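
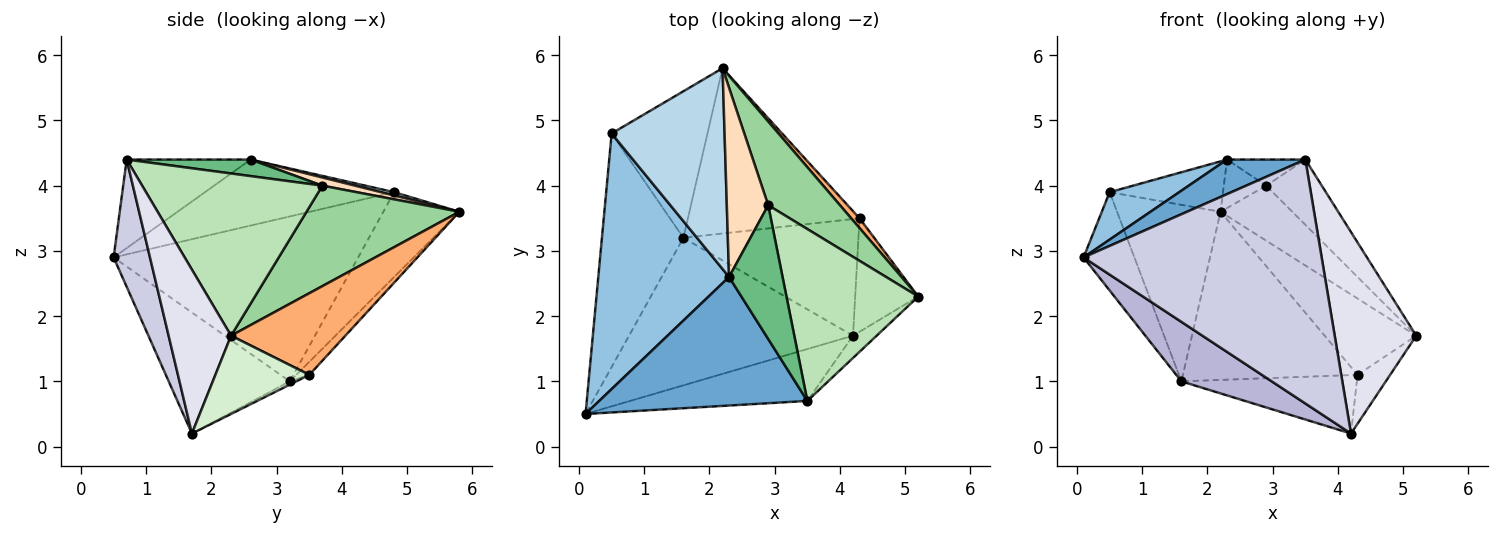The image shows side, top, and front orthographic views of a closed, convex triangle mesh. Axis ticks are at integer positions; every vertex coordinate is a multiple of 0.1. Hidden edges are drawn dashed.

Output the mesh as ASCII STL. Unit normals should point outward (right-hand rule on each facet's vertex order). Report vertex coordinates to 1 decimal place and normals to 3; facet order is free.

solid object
 facet normal -0.380 -0.240 0.893
  outer loop
   vertex 3.5 0.7 4.4
   vertex 2.3 2.6 4.4
   vertex 0.1 0.5 2.9
  endloop
 endfacet
 facet normal -0.444 -0.163 0.881
  outer loop
   vertex 0.5 4.8 3.9
   vertex 0.1 0.5 2.9
   vertex 2.3 2.6 4.4
  endloop
 endfacet
 facet normal 0.028 0.243 0.970
  outer loop
   vertex 0.5 4.8 3.9
   vertex 2.3 2.6 4.4
   vertex 2.2 5.8 3.6
  endloop
 endfacet
 facet normal -0.881 0.183 -0.435
  outer loop
   vertex 0.5 4.8 3.9
   vertex 1.6 3.2 1.0
   vertex 0.1 0.5 2.9
  endloop
 endfacet
 facet normal -0.492 0.670 -0.556
  outer loop
   vertex 0.5 4.8 3.9
   vertex 2.2 5.8 3.6
   vertex 1.6 3.2 1.0
  endloop
 endfacet
 facet normal 0.778 0.623 0.080
  outer loop
   vertex 4.3 3.5 1.1
   vertex 2.2 5.8 3.6
   vertex 5.2 2.3 1.7
  endloop
 endfacet
 facet normal -0.053 0.712 -0.700
  outer loop
   vertex 4.3 3.5 1.1
   vertex 1.6 3.2 1.0
   vertex 2.2 5.8 3.6
  endloop
 endfacet
 facet normal 0.187 0.244 0.952
  outer loop
   vertex 2.9 3.7 4.0
   vertex 2.2 5.8 3.6
   vertex 2.3 2.6 4.4
  endloop
 endfacet
 facet normal 0.290 0.183 0.939
  outer loop
   vertex 2.9 3.7 4.0
   vertex 2.3 2.6 4.4
   vertex 3.5 0.7 4.4
  endloop
 endfacet
 facet normal 0.760 0.357 0.543
  outer loop
   vertex 2.9 3.7 4.0
   vertex 5.2 2.3 1.7
   vertex 2.2 5.8 3.6
  endloop
 endfacet
 facet normal 0.755 0.233 0.613
  outer loop
   vertex 2.9 3.7 4.0
   vertex 3.5 0.7 4.4
   vertex 5.2 2.3 1.7
  endloop
 endfacet
 facet normal 0.752 0.261 -0.606
  outer loop
   vertex 4.2 1.7 0.2
   vertex 4.3 3.5 1.1
   vertex 5.2 2.3 1.7
  endloop
 endfacet
 facet normal -0.017 0.448 -0.894
  outer loop
   vertex 4.2 1.7 0.2
   vertex 1.6 3.2 1.0
   vertex 4.3 3.5 1.1
  endloop
 endfacet
 facet normal -0.448 -0.334 -0.829
  outer loop
   vertex 4.2 1.7 0.2
   vertex 0.1 0.5 2.9
   vertex 1.6 3.2 1.0
  endloop
 endfacet
 facet normal 0.148 -0.967 -0.206
  outer loop
   vertex 4.2 1.7 0.2
   vertex 3.5 0.7 4.4
   vertex 0.1 0.5 2.9
  endloop
 endfacet
 facet normal 0.606 -0.791 -0.087
  outer loop
   vertex 4.2 1.7 0.2
   vertex 5.2 2.3 1.7
   vertex 3.5 0.7 4.4
  endloop
 endfacet
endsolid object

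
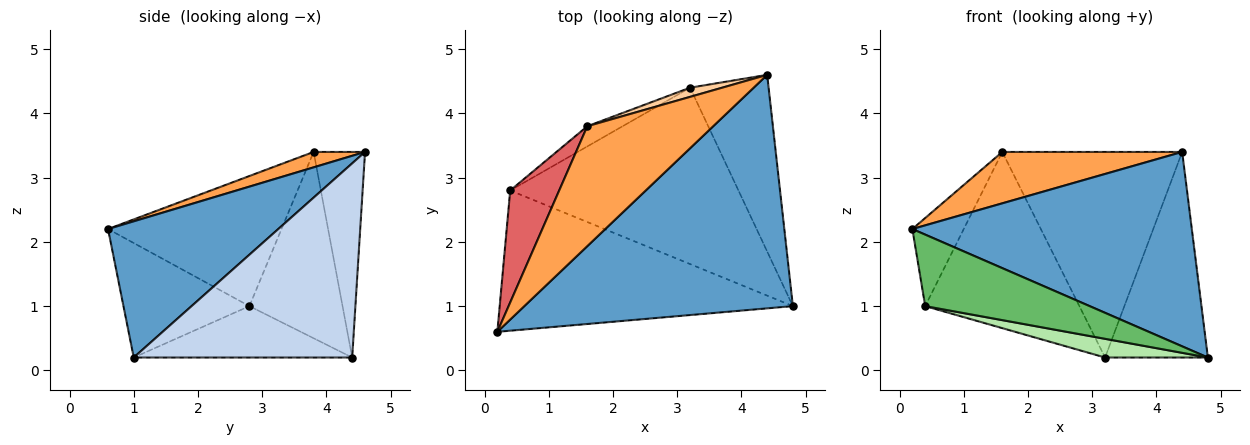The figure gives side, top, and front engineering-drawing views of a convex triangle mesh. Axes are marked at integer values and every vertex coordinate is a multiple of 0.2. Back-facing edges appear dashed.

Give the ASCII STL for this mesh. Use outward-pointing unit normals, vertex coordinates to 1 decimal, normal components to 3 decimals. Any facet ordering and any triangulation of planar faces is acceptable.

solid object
 facet normal 0.363 -0.596 0.716
  outer loop
   vertex 4.4 4.6 3.4
   vertex 0.2 0.6 2.2
   vertex 4.8 1.0 0.2
  endloop
 endfacet
 facet normal 0.850 0.400 -0.344
  outer loop
   vertex 3.2 4.4 0.2
   vertex 4.4 4.6 3.4
   vertex 4.8 1.0 0.2
  endloop
 endfacet
 facet normal 0.112 -0.391 0.913
  outer loop
   vertex 1.6 3.8 3.4
   vertex 0.2 0.6 2.2
   vertex 4.4 4.6 3.4
  endloop
 endfacet
 facet normal -0.274 0.961 0.043
  outer loop
   vertex 1.6 3.8 3.4
   vertex 4.4 4.6 3.4
   vertex 3.2 4.4 0.2
  endloop
 endfacet
 facet normal -0.329 -0.429 -0.841
  outer loop
   vertex 0.4 2.8 1.0
   vertex 4.8 1.0 0.2
   vertex 0.2 0.6 2.2
  endloop
 endfacet
 facet normal -0.219 -0.103 -0.970
  outer loop
   vertex 0.4 2.8 1.0
   vertex 3.2 4.4 0.2
   vertex 4.8 1.0 0.2
  endloop
 endfacet
 facet normal -0.902 0.267 0.340
  outer loop
   vertex 0.4 2.8 1.0
   vertex 0.2 0.6 2.2
   vertex 1.6 3.8 3.4
  endloop
 endfacet
 facet normal -0.515 0.852 -0.098
  outer loop
   vertex 0.4 2.8 1.0
   vertex 1.6 3.8 3.4
   vertex 3.2 4.4 0.2
  endloop
 endfacet
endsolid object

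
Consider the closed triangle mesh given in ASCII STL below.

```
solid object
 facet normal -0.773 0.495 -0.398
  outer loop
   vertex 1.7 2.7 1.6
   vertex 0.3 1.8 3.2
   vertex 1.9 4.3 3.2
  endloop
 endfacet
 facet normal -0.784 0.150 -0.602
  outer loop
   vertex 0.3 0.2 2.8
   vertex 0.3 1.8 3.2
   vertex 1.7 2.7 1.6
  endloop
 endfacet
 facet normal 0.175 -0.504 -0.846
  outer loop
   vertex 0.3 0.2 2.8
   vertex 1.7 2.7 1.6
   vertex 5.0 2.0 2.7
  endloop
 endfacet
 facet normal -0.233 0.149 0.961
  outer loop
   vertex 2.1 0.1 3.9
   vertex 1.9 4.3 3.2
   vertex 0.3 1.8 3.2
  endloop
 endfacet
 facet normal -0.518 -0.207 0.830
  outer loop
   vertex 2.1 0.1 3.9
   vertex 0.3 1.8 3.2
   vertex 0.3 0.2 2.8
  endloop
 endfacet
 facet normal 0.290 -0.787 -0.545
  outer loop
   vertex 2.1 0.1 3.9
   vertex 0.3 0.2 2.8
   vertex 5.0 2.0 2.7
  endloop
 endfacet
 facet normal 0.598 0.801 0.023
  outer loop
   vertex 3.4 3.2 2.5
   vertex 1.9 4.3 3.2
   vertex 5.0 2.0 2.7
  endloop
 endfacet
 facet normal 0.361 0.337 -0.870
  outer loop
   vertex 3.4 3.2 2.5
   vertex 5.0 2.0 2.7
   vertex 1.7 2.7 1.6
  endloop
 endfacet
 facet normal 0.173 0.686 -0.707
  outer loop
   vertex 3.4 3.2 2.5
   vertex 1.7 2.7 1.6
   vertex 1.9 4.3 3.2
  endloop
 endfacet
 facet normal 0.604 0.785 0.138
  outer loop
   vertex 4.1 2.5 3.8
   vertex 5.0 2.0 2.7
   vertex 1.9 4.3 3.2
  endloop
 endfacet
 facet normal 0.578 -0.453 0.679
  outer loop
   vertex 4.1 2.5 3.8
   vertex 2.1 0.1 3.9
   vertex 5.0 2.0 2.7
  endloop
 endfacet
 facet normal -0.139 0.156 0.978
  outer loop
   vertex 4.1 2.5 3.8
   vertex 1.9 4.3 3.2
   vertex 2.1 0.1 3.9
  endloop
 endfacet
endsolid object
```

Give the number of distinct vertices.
8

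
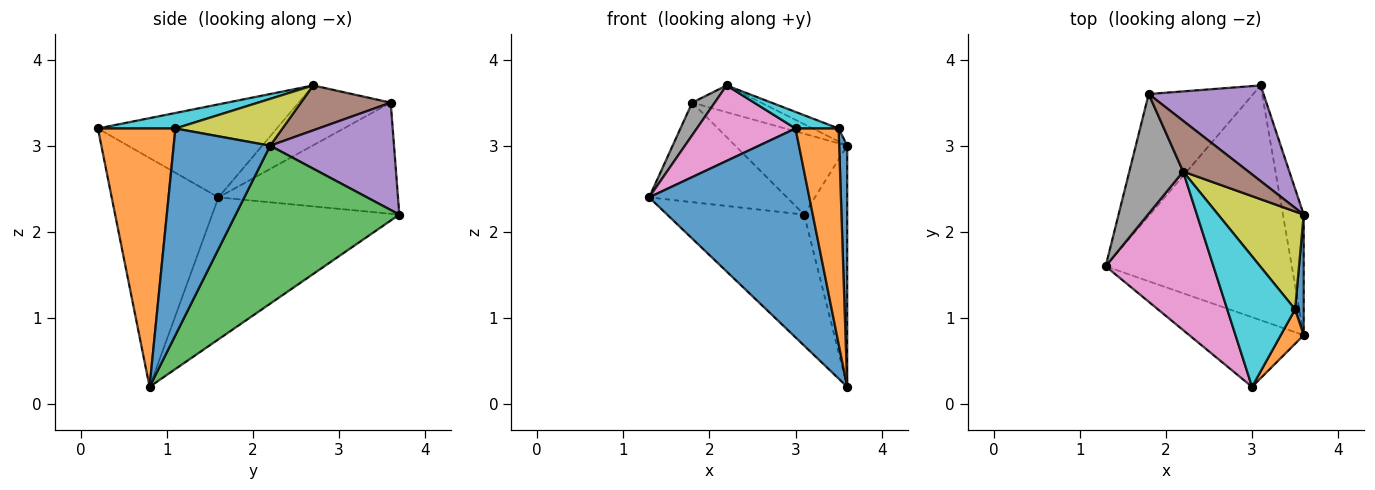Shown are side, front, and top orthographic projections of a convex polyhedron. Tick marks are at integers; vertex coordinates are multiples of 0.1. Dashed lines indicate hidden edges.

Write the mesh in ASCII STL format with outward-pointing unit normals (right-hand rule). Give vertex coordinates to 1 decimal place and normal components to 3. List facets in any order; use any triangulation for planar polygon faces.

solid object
 facet normal -0.535 -0.802 -0.267
  outer loop
   vertex 3.6 0.8 0.2
   vertex 3.0 0.2 3.2
   vertex 1.3 1.6 2.4
  endloop
 endfacet
 facet normal -0.554 0.406 -0.727
  outer loop
   vertex 3.1 3.7 2.2
   vertex 3.6 0.8 0.2
   vertex 1.3 1.6 2.4
  endloop
 endfacet
 facet normal 0.959 0.252 -0.126
  outer loop
   vertex 3.1 3.7 2.2
   vertex 3.6 2.2 3.0
   vertex 3.6 0.8 0.2
  endloop
 endfacet
 facet normal -0.636 0.488 -0.598
  outer loop
   vertex 1.8 3.6 3.5
   vertex 3.1 3.7 2.2
   vertex 1.3 1.6 2.4
  endloop
 endfacet
 facet normal 0.581 0.525 0.622
  outer loop
   vertex 1.8 3.6 3.5
   vertex 3.6 2.2 3.0
   vertex 3.1 3.7 2.2
  endloop
 endfacet
 facet normal 0.520 0.399 0.755
  outer loop
   vertex 2.2 2.7 3.7
   vertex 3.6 2.2 3.0
   vertex 1.8 3.6 3.5
  endloop
 endfacet
 facet normal -0.614 -0.339 0.712
  outer loop
   vertex 2.2 2.7 3.7
   vertex 1.3 1.6 2.4
   vertex 3.0 0.2 3.2
  endloop
 endfacet
 facet normal -0.732 -0.179 0.658
  outer loop
   vertex 2.2 2.7 3.7
   vertex 1.8 3.6 3.5
   vertex 1.3 1.6 2.4
  endloop
 endfacet
 facet normal 0.477 0.115 0.871
  outer loop
   vertex 3.5 1.1 3.2
   vertex 3.6 2.2 3.0
   vertex 2.2 2.7 3.7
  endloop
 endfacet
 facet normal 0.221 -0.123 0.968
  outer loop
   vertex 3.5 1.1 3.2
   vertex 2.2 2.7 3.7
   vertex 3.0 0.2 3.2
  endloop
 endfacet
 facet normal 0.996 -0.083 0.041
  outer loop
   vertex 3.5 1.1 3.2
   vertex 3.6 0.8 0.2
   vertex 3.6 2.2 3.0
  endloop
 endfacet
 facet normal 0.872 -0.484 0.077
  outer loop
   vertex 3.5 1.1 3.2
   vertex 3.0 0.2 3.2
   vertex 3.6 0.8 0.2
  endloop
 endfacet
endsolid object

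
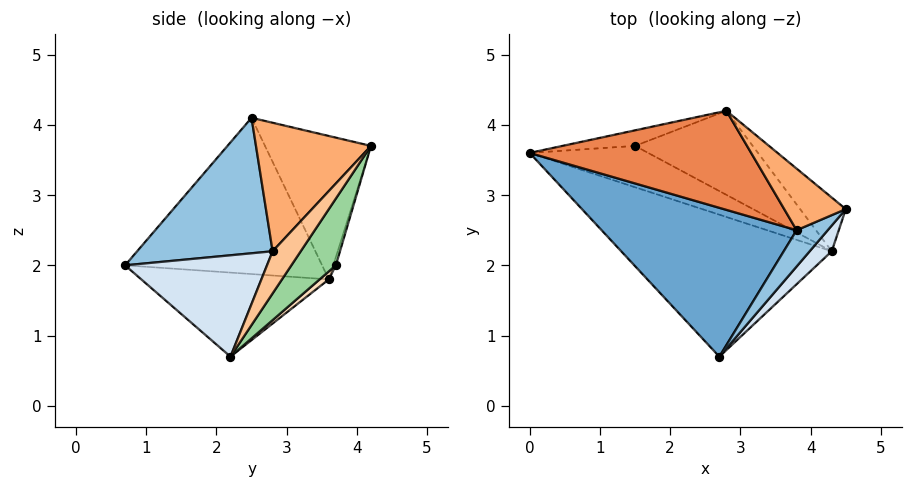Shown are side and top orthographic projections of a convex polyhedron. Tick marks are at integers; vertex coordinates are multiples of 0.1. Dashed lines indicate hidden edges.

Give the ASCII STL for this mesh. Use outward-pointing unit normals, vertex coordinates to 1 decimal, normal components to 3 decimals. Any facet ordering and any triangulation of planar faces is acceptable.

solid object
 facet normal -0.553 -0.467 0.690
  outer loop
   vertex 3.8 2.5 4.1
   vertex 0.0 3.6 1.8
   vertex 2.7 0.7 2.0
  endloop
 endfacet
 facet normal 0.740 -0.651 0.170
  outer loop
   vertex 3.8 2.5 4.1
   vertex 2.7 0.7 2.0
   vertex 4.5 2.8 2.2
  endloop
 endfacet
 facet normal -0.343 -0.379 -0.859
  outer loop
   vertex 4.3 2.2 0.7
   vertex 2.7 0.7 2.0
   vertex 0.0 3.6 1.8
  endloop
 endfacet
 facet normal 0.742 -0.651 0.162
  outer loop
   vertex 4.3 2.2 0.7
   vertex 4.5 2.8 2.2
   vertex 2.7 0.7 2.0
  endloop
 endfacet
 facet normal -0.539 -0.121 0.833
  outer loop
   vertex 2.8 4.2 3.7
   vertex 0.0 3.6 1.8
   vertex 3.8 2.5 4.1
  endloop
 endfacet
 facet normal 0.762 0.534 0.365
  outer loop
   vertex 2.8 4.2 3.7
   vertex 3.8 2.5 4.1
   vertex 4.5 2.8 2.2
  endloop
 endfacet
 facet normal 0.358 0.850 -0.388
  outer loop
   vertex 2.8 4.2 3.7
   vertex 4.5 2.8 2.2
   vertex 4.3 2.2 0.7
  endloop
 endfacet
 facet normal 0.048 0.703 -0.709
  outer loop
   vertex 1.5 3.7 2.0
   vertex 4.3 2.2 0.7
   vertex 0.0 3.6 1.8
  endloop
 endfacet
 facet normal -0.029 0.965 -0.261
  outer loop
   vertex 1.5 3.7 2.0
   vertex 0.0 3.6 1.8
   vertex 2.8 4.2 3.7
  endloop
 endfacet
 facet normal 0.253 0.859 -0.446
  outer loop
   vertex 1.5 3.7 2.0
   vertex 2.8 4.2 3.7
   vertex 4.3 2.2 0.7
  endloop
 endfacet
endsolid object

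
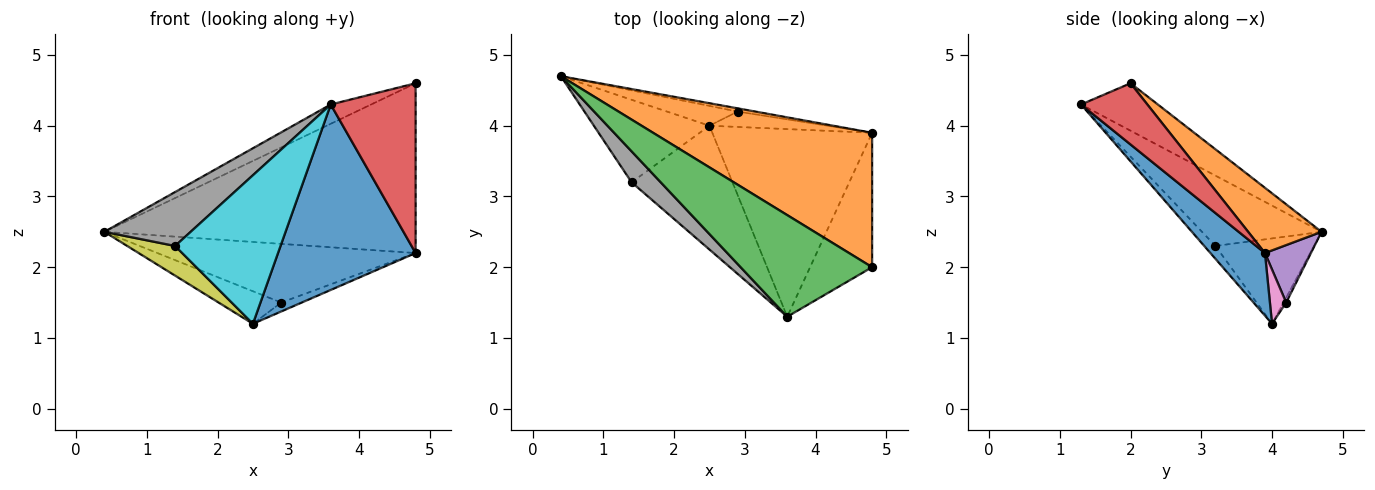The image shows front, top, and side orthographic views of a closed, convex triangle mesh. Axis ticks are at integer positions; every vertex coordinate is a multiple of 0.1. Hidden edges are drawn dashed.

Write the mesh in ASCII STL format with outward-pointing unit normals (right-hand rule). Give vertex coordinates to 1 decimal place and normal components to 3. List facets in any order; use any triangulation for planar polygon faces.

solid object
 facet normal 0.268 -0.677 -0.685
  outer loop
   vertex 2.5 4.0 1.2
   vertex 4.8 3.9 2.2
   vertex 3.6 1.3 4.3
  endloop
 endfacet
 facet normal 0.182 0.771 0.610
  outer loop
   vertex 4.8 2.0 4.6
   vertex 4.8 3.9 2.2
   vertex 0.4 4.7 2.5
  endloop
 endfacet
 facet normal -0.334 0.176 0.926
  outer loop
   vertex 4.8 2.0 4.6
   vertex 0.4 4.7 2.5
   vertex 3.6 1.3 4.3
  endloop
 endfacet
 facet normal 0.522 -0.669 -0.529
  outer loop
   vertex 4.8 2.0 4.6
   vertex 3.6 1.3 4.3
   vertex 4.8 3.9 2.2
  endloop
 endfacet
 facet normal 0.175 0.983 -0.054
  outer loop
   vertex 2.9 4.2 1.5
   vertex 0.4 4.7 2.5
   vertex 4.8 3.9 2.2
  endloop
 endfacet
 facet normal -0.037 0.854 -0.520
  outer loop
   vertex 2.9 4.2 1.5
   vertex 2.5 4.0 1.2
   vertex 0.4 4.7 2.5
  endloop
 endfacet
 facet normal 0.370 0.466 -0.804
  outer loop
   vertex 2.9 4.2 1.5
   vertex 4.8 3.9 2.2
   vertex 2.5 4.0 1.2
  endloop
 endfacet
 facet normal -0.769 -0.555 0.318
  outer loop
   vertex 1.4 3.2 2.3
   vertex 3.6 1.3 4.3
   vertex 0.4 4.7 2.5
  endloop
 endfacet
 facet normal -0.571 -0.278 -0.773
  outer loop
   vertex 1.4 3.2 2.3
   vertex 0.4 4.7 2.5
   vertex 2.5 4.0 1.2
  endloop
 endfacet
 facet normal -0.081 -0.766 -0.638
  outer loop
   vertex 1.4 3.2 2.3
   vertex 2.5 4.0 1.2
   vertex 3.6 1.3 4.3
  endloop
 endfacet
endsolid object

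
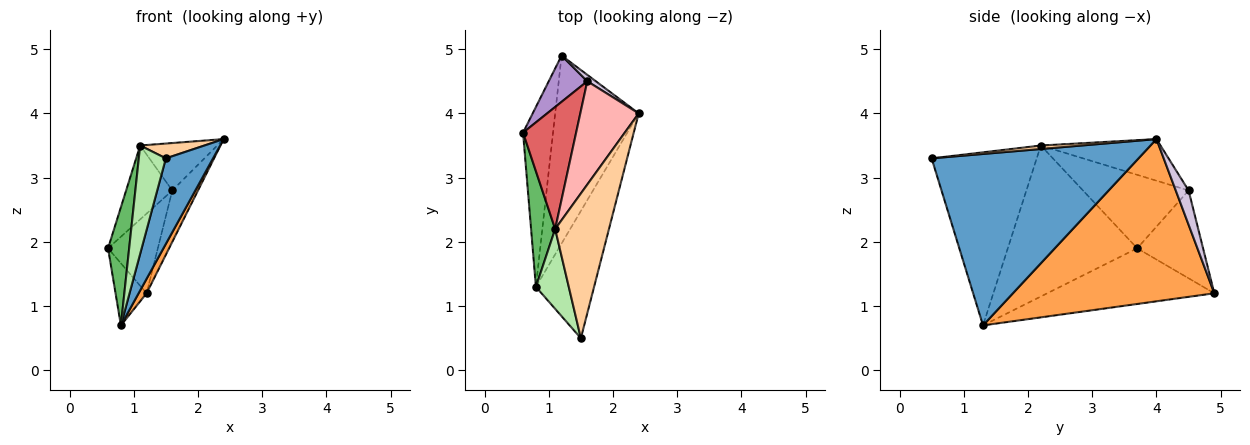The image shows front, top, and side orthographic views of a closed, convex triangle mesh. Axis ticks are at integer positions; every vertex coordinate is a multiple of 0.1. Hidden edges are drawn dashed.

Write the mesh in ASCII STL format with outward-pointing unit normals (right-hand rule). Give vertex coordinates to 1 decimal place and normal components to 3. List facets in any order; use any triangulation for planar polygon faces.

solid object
 facet normal 0.926 -0.211 -0.314
  outer loop
   vertex 0.8 1.3 0.7
   vertex 2.4 4.0 3.6
   vertex 1.5 0.5 3.3
  endloop
 endfacet
 facet normal -0.869 0.162 -0.468
  outer loop
   vertex 1.2 4.9 1.2
   vertex 0.8 1.3 0.7
   vertex 0.6 3.7 1.9
  endloop
 endfacet
 facet normal 0.889 -0.035 -0.457
  outer loop
   vertex 1.2 4.9 1.2
   vertex 2.4 4.0 3.6
   vertex 0.8 1.3 0.7
  endloop
 endfacet
 facet normal 0.064 -0.102 0.993
  outer loop
   vertex 1.1 2.2 3.5
   vertex 1.5 0.5 3.3
   vertex 2.4 4.0 3.6
  endloop
 endfacet
 facet normal -0.975 -0.159 0.156
  outer loop
   vertex 1.1 2.2 3.5
   vertex 0.6 3.7 1.9
   vertex 0.8 1.3 0.7
  endloop
 endfacet
 facet normal -0.952 -0.245 0.181
  outer loop
   vertex 1.1 2.2 3.5
   vertex 0.8 1.3 0.7
   vertex 1.5 0.5 3.3
  endloop
 endfacet
 facet normal -0.764 0.334 0.552
  outer loop
   vertex 1.6 4.5 2.8
   vertex 0.6 3.7 1.9
   vertex 1.1 2.2 3.5
  endloop
 endfacet
 facet normal -0.544 0.350 0.763
  outer loop
   vertex 1.6 4.5 2.8
   vertex 1.1 2.2 3.5
   vertex 2.4 4.0 3.6
  endloop
 endfacet
 facet normal -0.753 0.569 0.331
  outer loop
   vertex 1.6 4.5 2.8
   vertex 1.2 4.9 1.2
   vertex 0.6 3.7 1.9
  endloop
 endfacet
 facet normal 0.444 0.889 0.111
  outer loop
   vertex 1.6 4.5 2.8
   vertex 2.4 4.0 3.6
   vertex 1.2 4.9 1.2
  endloop
 endfacet
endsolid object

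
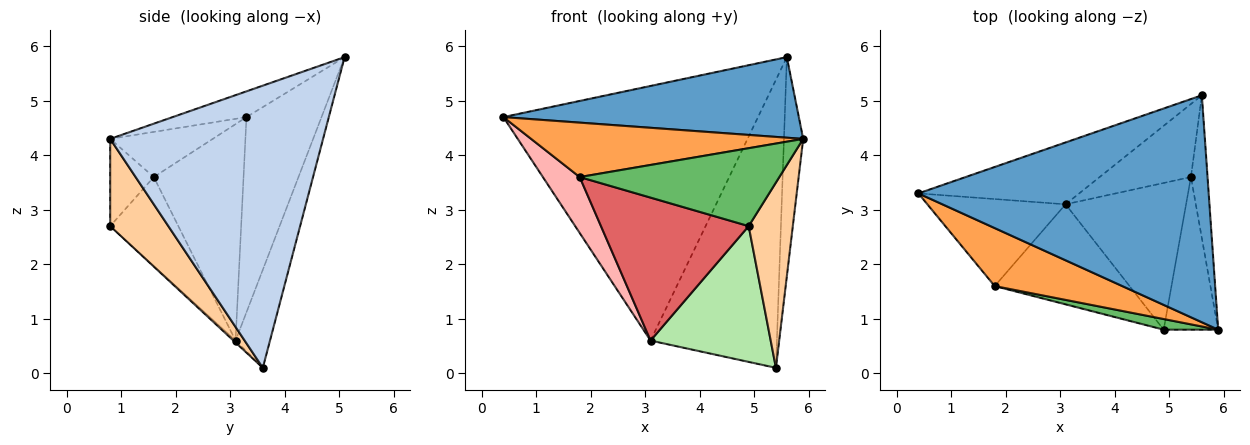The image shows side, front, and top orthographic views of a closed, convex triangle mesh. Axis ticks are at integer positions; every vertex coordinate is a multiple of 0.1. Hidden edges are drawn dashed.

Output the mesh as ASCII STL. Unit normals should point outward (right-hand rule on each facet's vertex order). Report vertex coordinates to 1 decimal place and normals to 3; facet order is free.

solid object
 facet normal -0.083 -0.333 0.939
  outer loop
   vertex 5.6 5.1 5.8
   vertex 0.4 3.3 4.7
   vertex 5.9 0.8 4.3
  endloop
 endfacet
 facet normal 0.994 0.090 -0.059
  outer loop
   vertex 5.4 3.6 0.1
   vertex 5.6 5.1 5.8
   vertex 5.9 0.8 4.3
  endloop
 endfacet
 facet normal -0.250 -0.663 0.706
  outer loop
   vertex 1.8 1.6 3.6
   vertex 5.9 0.8 4.3
   vertex 0.4 3.3 4.7
  endloop
 endfacet
 facet normal 0.713 -0.541 -0.446
  outer loop
   vertex 4.9 0.8 2.7
   vertex 5.4 3.6 0.1
   vertex 5.9 0.8 4.3
  endloop
 endfacet
 facet normal -0.212 -0.968 0.132
  outer loop
   vertex 4.9 0.8 2.7
   vertex 5.9 0.8 4.3
   vertex 1.8 1.6 3.6
  endloop
 endfacet
 facet normal -0.012 -0.679 -0.734
  outer loop
   vertex 3.1 3.1 0.6
   vertex 5.4 3.6 0.1
   vertex 4.9 0.8 2.7
  endloop
 endfacet
 facet normal -0.353 -0.766 -0.536
  outer loop
   vertex 3.1 3.1 0.6
   vertex 4.9 0.8 2.7
   vertex 1.8 1.6 3.6
  endloop
 endfacet
 facet normal -0.797 -0.327 -0.509
  outer loop
   vertex 3.1 3.1 0.6
   vertex 1.8 1.6 3.6
   vertex 0.4 3.3 4.7
  endloop
 endfacet
 facet normal -0.275 0.934 -0.227
  outer loop
   vertex 3.1 3.1 0.6
   vertex 0.4 3.3 4.7
   vertex 5.6 5.1 5.8
  endloop
 endfacet
 facet normal -0.255 0.937 -0.238
  outer loop
   vertex 3.1 3.1 0.6
   vertex 5.6 5.1 5.8
   vertex 5.4 3.6 0.1
  endloop
 endfacet
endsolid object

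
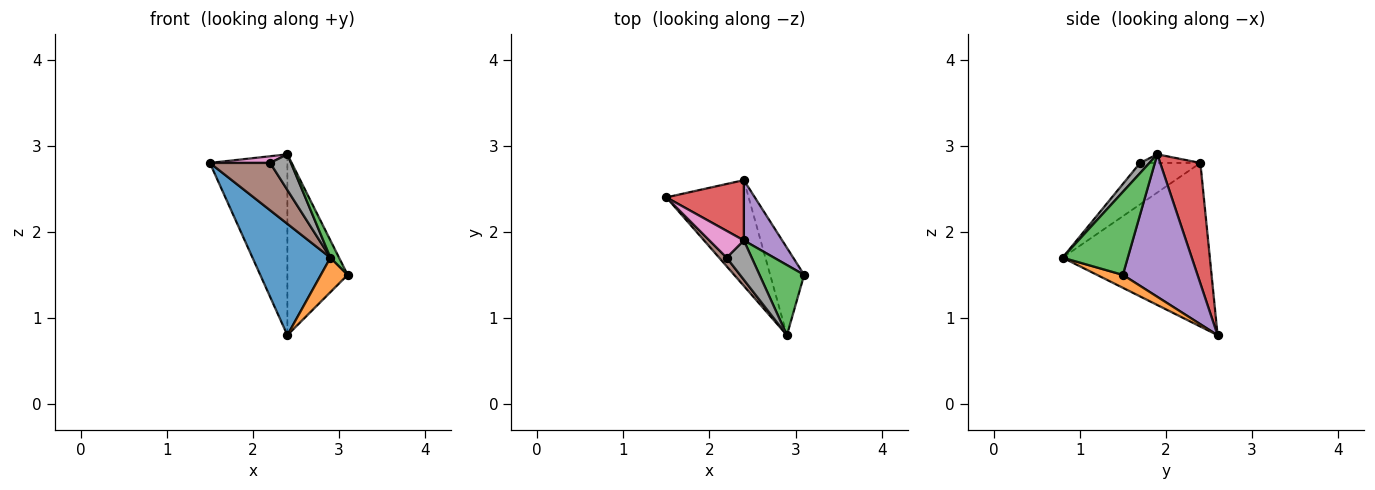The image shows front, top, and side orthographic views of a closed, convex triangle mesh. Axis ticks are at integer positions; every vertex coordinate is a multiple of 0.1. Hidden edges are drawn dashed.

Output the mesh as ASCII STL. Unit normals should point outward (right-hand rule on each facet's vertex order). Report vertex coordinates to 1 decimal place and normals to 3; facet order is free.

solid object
 facet normal -0.808 -0.427 -0.406
  outer loop
   vertex 2.4 2.6 0.8
   vertex 2.9 0.8 1.7
   vertex 1.5 2.4 2.8
  endloop
 endfacet
 facet normal 0.334 -0.346 -0.877
  outer loop
   vertex 2.4 2.6 0.8
   vertex 3.1 1.5 1.5
   vertex 2.9 0.8 1.7
  endloop
 endfacet
 facet normal 0.875 -0.116 0.470
  outer loop
   vertex 2.4 1.9 2.9
   vertex 2.9 0.8 1.7
   vertex 3.1 1.5 1.5
  endloop
 endfacet
 facet normal 0.441 0.851 0.284
  outer loop
   vertex 2.4 1.9 2.9
   vertex 2.4 2.6 0.8
   vertex 1.5 2.4 2.8
  endloop
 endfacet
 facet normal 0.761 0.615 0.205
  outer loop
   vertex 2.4 1.9 2.9
   vertex 3.1 1.5 1.5
   vertex 2.4 2.6 0.8
  endloop
 endfacet
 facet normal -0.701 -0.701 0.128
  outer loop
   vertex 2.2 1.7 2.8
   vertex 1.5 2.4 2.8
   vertex 2.9 0.8 1.7
  endloop
 endfacet
 facet normal -0.236 -0.236 0.943
  outer loop
   vertex 2.2 1.7 2.8
   vertex 2.4 1.9 2.9
   vertex 1.5 2.4 2.8
  endloop
 endfacet
 facet normal 0.288 -0.643 0.710
  outer loop
   vertex 2.2 1.7 2.8
   vertex 2.9 0.8 1.7
   vertex 2.4 1.9 2.9
  endloop
 endfacet
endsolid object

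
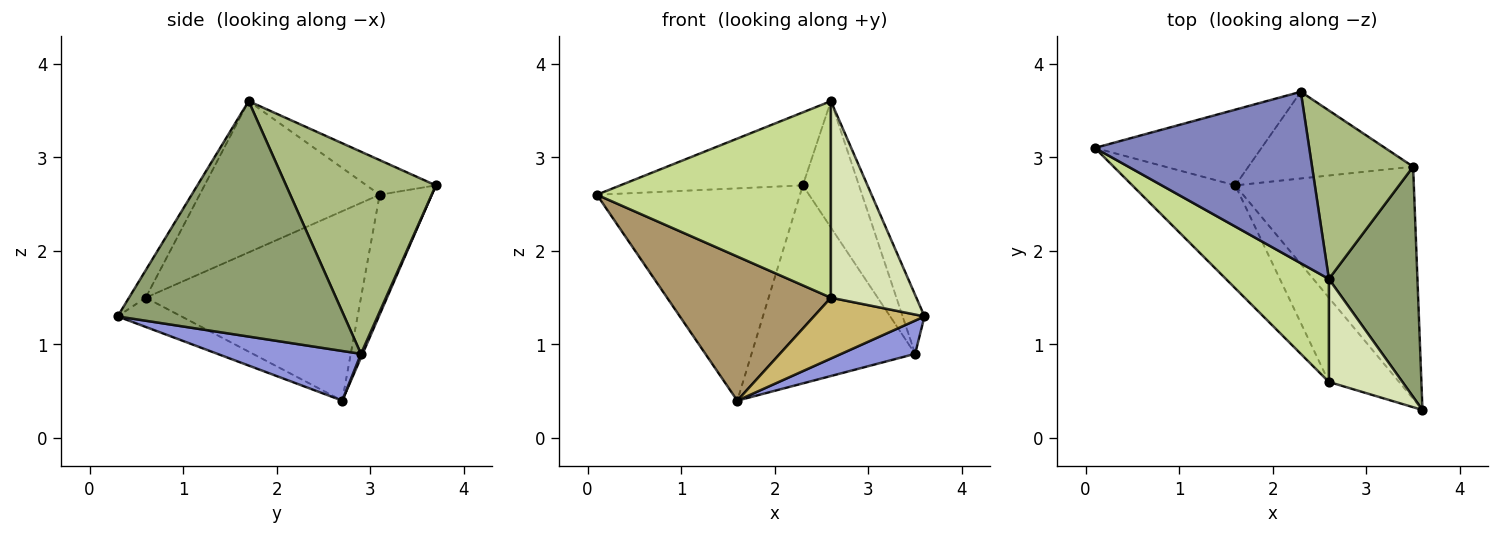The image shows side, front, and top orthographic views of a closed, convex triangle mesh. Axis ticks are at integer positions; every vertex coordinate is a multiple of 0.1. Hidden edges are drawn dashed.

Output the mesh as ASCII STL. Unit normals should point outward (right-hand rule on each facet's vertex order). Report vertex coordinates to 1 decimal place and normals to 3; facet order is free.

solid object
 facet normal -0.235 0.916 -0.327
  outer loop
   vertex 1.6 2.7 0.4
   vertex 0.1 3.1 2.6
   vertex 2.3 3.7 2.7
  endloop
 endfacet
 facet normal -0.147 0.387 0.910
  outer loop
   vertex 2.6 1.7 3.6
   vertex 2.3 3.7 2.7
   vertex 0.1 3.1 2.6
  endloop
 endfacet
 facet normal 0.266 -0.137 -0.954
  outer loop
   vertex 3.5 2.9 0.9
   vertex 3.6 0.3 1.3
   vertex 1.6 2.7 0.4
  endloop
 endfacet
 facet normal 0.009 0.916 -0.401
  outer loop
   vertex 3.5 2.9 0.9
   vertex 1.6 2.7 0.4
   vertex 2.3 3.7 2.7
  endloop
 endfacet
 facet normal 0.932 0.090 0.351
  outer loop
   vertex 3.5 2.9 0.9
   vertex 2.6 1.7 3.6
   vertex 3.6 0.3 1.3
  endloop
 endfacet
 facet normal 0.848 0.318 0.424
  outer loop
   vertex 3.5 2.9 0.9
   vertex 2.3 3.7 2.7
   vertex 2.6 1.7 3.6
  endloop
 endfacet
 facet normal -0.563 -0.732 0.383
  outer loop
   vertex 2.6 0.6 1.5
   vertex 2.6 1.7 3.6
   vertex 0.1 3.1 2.6
  endloop
 endfacet
 facet normal -0.170 -0.873 0.457
  outer loop
   vertex 2.6 0.6 1.5
   vertex 3.6 0.3 1.3
   vertex 2.6 1.7 3.6
  endloop
 endfacet
 facet normal -0.730 -0.556 -0.397
  outer loop
   vertex 2.6 0.6 1.5
   vertex 0.1 3.1 2.6
   vertex 1.6 2.7 0.4
  endloop
 endfacet
 facet normal -0.320 -0.555 -0.768
  outer loop
   vertex 2.6 0.6 1.5
   vertex 1.6 2.7 0.4
   vertex 3.6 0.3 1.3
  endloop
 endfacet
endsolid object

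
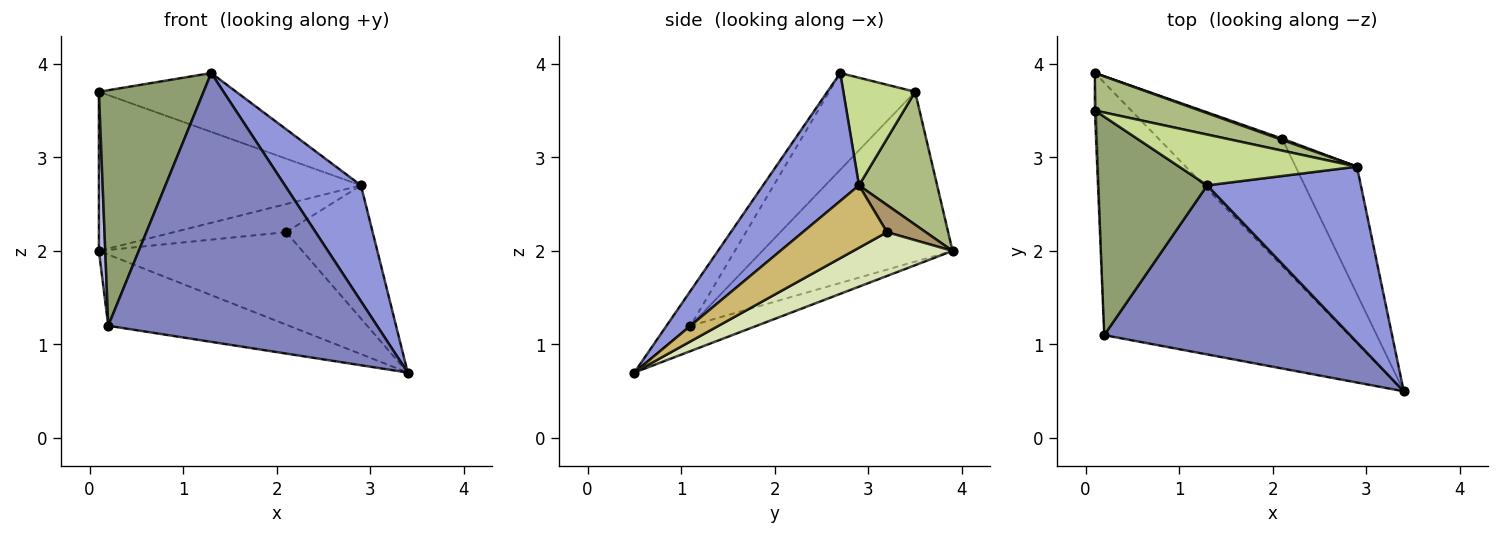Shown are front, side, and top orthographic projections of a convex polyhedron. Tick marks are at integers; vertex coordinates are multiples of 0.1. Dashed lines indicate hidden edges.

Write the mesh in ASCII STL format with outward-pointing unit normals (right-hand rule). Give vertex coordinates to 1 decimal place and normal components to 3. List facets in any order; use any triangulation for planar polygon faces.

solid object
 facet normal -0.099 0.270 -0.958
  outer loop
   vertex 0.2 1.1 1.2
   vertex 0.1 3.9 2.0
   vertex 3.4 0.5 0.7
  endloop
 endfacet
 facet normal -0.075 -0.844 0.531
  outer loop
   vertex 0.2 1.1 1.2
   vertex 3.4 0.5 0.7
   vertex 1.3 2.7 3.9
  endloop
 endfacet
 facet normal 0.571 -0.452 0.685
  outer loop
   vertex 2.9 2.9 2.7
   vertex 1.3 2.7 3.9
   vertex 3.4 0.5 0.7
  endloop
 endfacet
 facet normal -0.999 -0.033 -0.008
  outer loop
   vertex 0.1 3.5 3.7
   vertex 0.1 3.9 2.0
   vertex 0.2 1.1 1.2
  endloop
 endfacet
 facet normal -0.516 -0.628 0.582
  outer loop
   vertex 0.1 3.5 3.7
   vertex 0.2 1.1 1.2
   vertex 1.3 2.7 3.9
  endloop
 endfacet
 facet normal 0.279 0.935 0.220
  outer loop
   vertex 0.1 3.5 3.7
   vertex 2.9 2.9 2.7
   vertex 0.1 3.9 2.0
  endloop
 endfacet
 facet normal 0.368 0.704 0.608
  outer loop
   vertex 0.1 3.5 3.7
   vertex 1.3 2.7 3.9
   vertex 2.9 2.9 2.7
  endloop
 endfacet
 facet normal 0.275 0.565 -0.778
  outer loop
   vertex 2.1 3.2 2.2
   vertex 3.4 0.5 0.7
   vertex 0.1 3.9 2.0
  endloop
 endfacet
 facet normal 0.326 0.944 0.045
  outer loop
   vertex 2.1 3.2 2.2
   vertex 0.1 3.9 2.0
   vertex 2.9 2.9 2.7
  endloop
 endfacet
 facet normal 0.575 0.591 -0.566
  outer loop
   vertex 2.1 3.2 2.2
   vertex 2.9 2.9 2.7
   vertex 3.4 0.5 0.7
  endloop
 endfacet
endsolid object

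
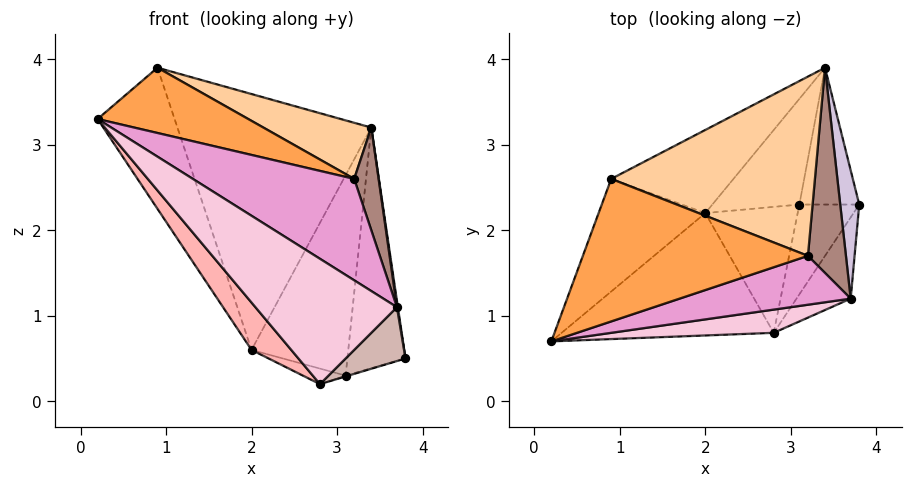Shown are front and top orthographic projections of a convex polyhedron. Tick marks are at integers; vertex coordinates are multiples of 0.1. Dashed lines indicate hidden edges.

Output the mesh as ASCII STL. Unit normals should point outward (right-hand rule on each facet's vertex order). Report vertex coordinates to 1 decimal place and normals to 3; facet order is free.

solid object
 facet normal -0.846 0.417 -0.333
  outer loop
   vertex 2.0 2.2 0.6
   vertex 0.2 0.7 3.3
   vertex 0.9 2.6 3.9
  endloop
 endfacet
 facet normal -0.502 0.822 -0.267
  outer loop
   vertex 2.0 2.2 0.6
   vertex 0.9 2.6 3.9
   vertex 3.4 3.9 3.2
  endloop
 endfacet
 facet normal 0.331 -0.393 0.858
  outer loop
   vertex 3.2 1.7 2.6
   vertex 0.9 2.6 3.9
   vertex 0.2 0.7 3.3
  endloop
 endfacet
 facet normal 0.389 -0.275 0.879
  outer loop
   vertex 3.2 1.7 2.6
   vertex 3.4 3.9 3.2
   vertex 0.9 2.6 3.9
  endloop
 endfacet
 facet normal 0.140 0.861 -0.489
  outer loop
   vertex 3.1 2.3 0.3
   vertex 3.4 3.9 3.2
   vertex 3.8 2.3 0.5
  endloop
 endfacet
 facet normal -0.203 0.866 -0.457
  outer loop
   vertex 3.1 2.3 0.3
   vertex 2.0 2.2 0.6
   vertex 3.4 3.9 3.2
  endloop
 endfacet
 facet normal 0.275 0.009 -0.961
  outer loop
   vertex 2.8 0.8 0.2
   vertex 3.1 2.3 0.3
   vertex 3.8 2.3 0.5
  endloop
 endfacet
 facet normal -0.739 -0.243 -0.628
  outer loop
   vertex 2.8 0.8 0.2
   vertex 0.2 0.7 3.3
   vertex 2.0 2.2 0.6
  endloop
 endfacet
 facet normal -0.271 0.118 -0.955
  outer loop
   vertex 2.8 0.8 0.2
   vertex 2.0 2.2 0.6
   vertex 3.1 2.3 0.3
  endloop
 endfacet
 facet normal 0.989 -0.008 0.151
  outer loop
   vertex 3.7 1.2 1.1
   vertex 3.8 2.3 0.5
   vertex 3.4 3.9 3.2
  endloop
 endfacet
 facet normal 0.913 -0.183 0.365
  outer loop
   vertex 3.7 1.2 1.1
   vertex 3.4 3.9 3.2
   vertex 3.2 1.7 2.6
  endloop
 endfacet
 facet normal 0.733 -0.376 -0.566
  outer loop
   vertex 3.7 1.2 1.1
   vertex 2.8 0.8 0.2
   vertex 3.8 2.3 0.5
  endloop
 endfacet
 facet normal 0.373 -0.836 0.403
  outer loop
   vertex 3.7 1.2 1.1
   vertex 3.2 1.7 2.6
   vertex 0.2 0.7 3.3
  endloop
 endfacet
 facet normal 0.247 -0.953 0.176
  outer loop
   vertex 3.7 1.2 1.1
   vertex 0.2 0.7 3.3
   vertex 2.8 0.8 0.2
  endloop
 endfacet
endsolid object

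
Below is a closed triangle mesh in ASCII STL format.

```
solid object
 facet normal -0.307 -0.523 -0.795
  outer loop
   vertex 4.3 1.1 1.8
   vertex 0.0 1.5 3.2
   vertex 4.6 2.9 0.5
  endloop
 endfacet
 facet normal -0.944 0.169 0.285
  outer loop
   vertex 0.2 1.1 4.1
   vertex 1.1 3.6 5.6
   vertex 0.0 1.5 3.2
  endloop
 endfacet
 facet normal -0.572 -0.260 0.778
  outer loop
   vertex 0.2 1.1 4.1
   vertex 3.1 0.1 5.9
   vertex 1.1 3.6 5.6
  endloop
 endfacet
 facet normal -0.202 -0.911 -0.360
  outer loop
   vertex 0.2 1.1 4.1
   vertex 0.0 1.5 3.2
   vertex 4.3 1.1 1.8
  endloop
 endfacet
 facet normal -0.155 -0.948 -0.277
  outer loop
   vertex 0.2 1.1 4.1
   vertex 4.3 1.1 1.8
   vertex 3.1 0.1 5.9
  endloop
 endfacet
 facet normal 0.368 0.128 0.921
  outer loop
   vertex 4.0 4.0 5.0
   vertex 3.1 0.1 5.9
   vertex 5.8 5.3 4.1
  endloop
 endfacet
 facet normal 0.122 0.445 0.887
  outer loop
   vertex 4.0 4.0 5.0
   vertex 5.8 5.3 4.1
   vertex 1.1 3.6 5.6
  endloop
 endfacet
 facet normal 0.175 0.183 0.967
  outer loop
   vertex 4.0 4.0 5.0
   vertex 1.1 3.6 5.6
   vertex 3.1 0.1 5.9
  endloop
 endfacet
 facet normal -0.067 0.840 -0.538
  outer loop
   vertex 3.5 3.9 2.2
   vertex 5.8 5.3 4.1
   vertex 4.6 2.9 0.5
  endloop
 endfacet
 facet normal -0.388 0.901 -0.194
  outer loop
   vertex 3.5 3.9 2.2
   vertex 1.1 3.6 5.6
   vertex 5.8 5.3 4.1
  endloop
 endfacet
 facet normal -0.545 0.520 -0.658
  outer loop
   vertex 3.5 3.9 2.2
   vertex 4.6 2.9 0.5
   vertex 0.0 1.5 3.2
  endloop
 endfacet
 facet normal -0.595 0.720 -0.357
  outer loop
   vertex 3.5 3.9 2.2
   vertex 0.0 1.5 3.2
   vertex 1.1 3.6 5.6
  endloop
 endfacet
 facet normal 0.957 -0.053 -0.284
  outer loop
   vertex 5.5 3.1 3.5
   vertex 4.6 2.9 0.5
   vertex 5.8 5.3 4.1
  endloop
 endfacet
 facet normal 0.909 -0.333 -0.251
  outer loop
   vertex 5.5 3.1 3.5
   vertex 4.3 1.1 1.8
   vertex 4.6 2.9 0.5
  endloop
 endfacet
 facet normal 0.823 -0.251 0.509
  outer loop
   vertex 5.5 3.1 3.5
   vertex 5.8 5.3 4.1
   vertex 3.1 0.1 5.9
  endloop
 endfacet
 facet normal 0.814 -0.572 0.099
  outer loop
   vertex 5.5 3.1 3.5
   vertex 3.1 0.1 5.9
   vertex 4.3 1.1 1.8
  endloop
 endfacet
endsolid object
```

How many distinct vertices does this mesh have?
10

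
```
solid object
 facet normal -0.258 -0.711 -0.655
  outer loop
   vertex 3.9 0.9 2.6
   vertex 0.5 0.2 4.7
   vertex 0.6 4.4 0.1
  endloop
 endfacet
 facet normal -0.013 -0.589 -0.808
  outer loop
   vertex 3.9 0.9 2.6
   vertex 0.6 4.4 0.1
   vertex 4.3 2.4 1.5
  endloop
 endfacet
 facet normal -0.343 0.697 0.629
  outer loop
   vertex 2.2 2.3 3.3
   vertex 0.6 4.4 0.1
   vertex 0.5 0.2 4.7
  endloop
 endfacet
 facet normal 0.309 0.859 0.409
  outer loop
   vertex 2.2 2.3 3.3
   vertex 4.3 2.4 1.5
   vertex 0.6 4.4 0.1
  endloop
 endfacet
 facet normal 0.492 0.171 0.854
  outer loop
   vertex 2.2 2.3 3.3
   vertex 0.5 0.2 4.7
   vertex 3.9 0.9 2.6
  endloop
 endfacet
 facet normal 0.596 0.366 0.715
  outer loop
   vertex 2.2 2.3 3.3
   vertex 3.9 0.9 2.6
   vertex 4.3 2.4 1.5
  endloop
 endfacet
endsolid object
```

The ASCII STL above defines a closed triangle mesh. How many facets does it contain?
6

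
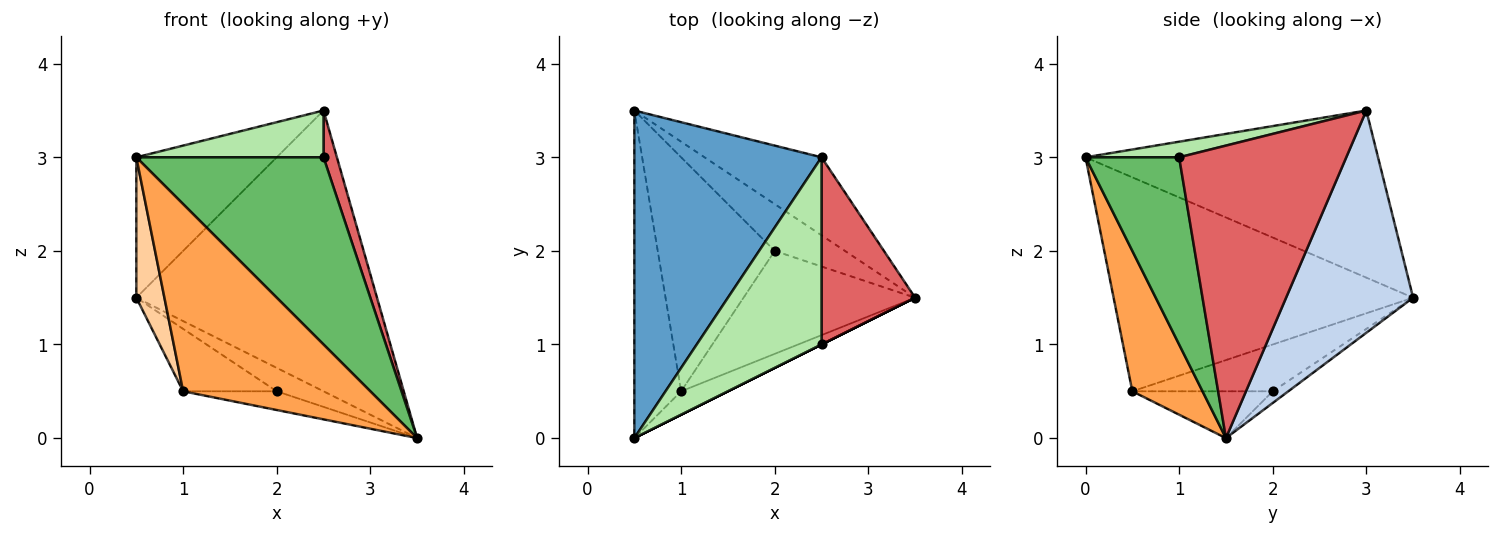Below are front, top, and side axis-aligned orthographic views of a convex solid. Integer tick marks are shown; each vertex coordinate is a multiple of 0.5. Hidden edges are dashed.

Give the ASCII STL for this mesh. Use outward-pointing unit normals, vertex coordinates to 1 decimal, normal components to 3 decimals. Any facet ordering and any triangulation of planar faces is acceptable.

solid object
 facet normal -0.634 0.305 0.711
  outer loop
   vertex 2.5 3.0 3.5
   vertex 0.5 3.5 1.5
   vertex 0.5 0.0 3.0
  endloop
 endfacet
 facet normal 0.453 0.859 -0.239
  outer loop
   vertex 2.5 3.0 3.5
   vertex 3.5 1.5 0.0
   vertex 0.5 3.5 1.5
  endloop
 endfacet
 facet normal 0.349 -0.930 -0.116
  outer loop
   vertex 1.0 0.5 0.5
   vertex 3.5 1.5 0.0
   vertex 0.5 0.0 3.0
  endloop
 endfacet
 facet normal -0.973 -0.091 -0.213
  outer loop
   vertex 1.0 0.5 0.5
   vertex 0.5 0.0 3.0
   vertex 0.5 3.5 1.5
  endloop
 endfacet
 facet normal 0.447 -0.894 0.000
  outer loop
   vertex 2.5 1.0 3.0
   vertex 0.5 0.0 3.0
   vertex 3.5 1.5 0.0
  endloop
 endfacet
 facet normal 0.120 -0.241 0.963
  outer loop
   vertex 2.5 1.0 3.0
   vertex 2.5 3.0 3.5
   vertex 0.5 0.0 3.0
  endloop
 endfacet
 facet normal 0.950 -0.076 0.304
  outer loop
   vertex 2.5 1.0 3.0
   vertex 3.5 1.5 0.0
   vertex 2.5 3.0 3.5
  endloop
 endfacet
 facet normal -0.147 0.442 -0.885
  outer loop
   vertex 2.0 2.0 0.5
   vertex 0.5 3.5 1.5
   vertex 3.5 1.5 0.0
  endloop
 endfacet
 facet normal -0.259 0.173 -0.950
  outer loop
   vertex 2.0 2.0 0.5
   vertex 3.5 1.5 0.0
   vertex 1.0 0.5 0.5
  endloop
 endfacet
 facet normal -0.361 0.240 -0.901
  outer loop
   vertex 2.0 2.0 0.5
   vertex 1.0 0.5 0.5
   vertex 0.5 3.5 1.5
  endloop
 endfacet
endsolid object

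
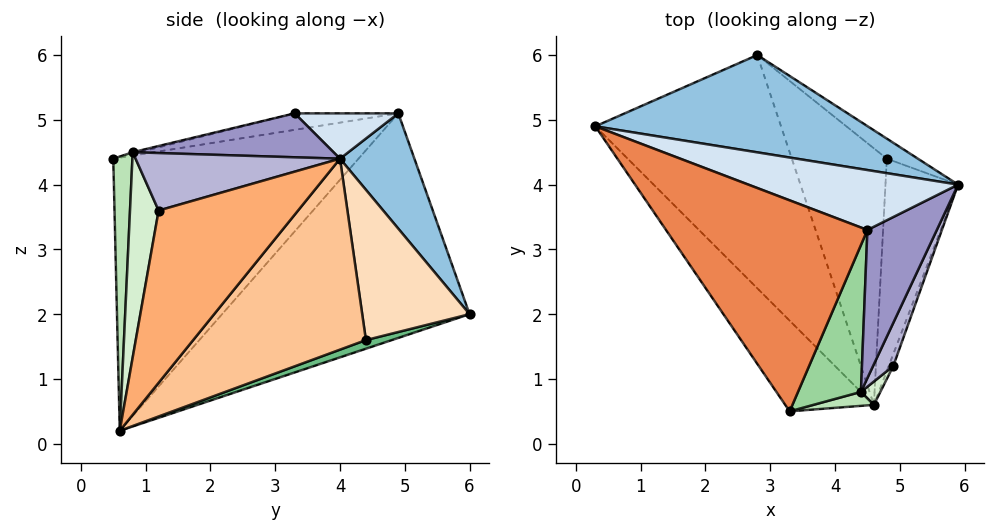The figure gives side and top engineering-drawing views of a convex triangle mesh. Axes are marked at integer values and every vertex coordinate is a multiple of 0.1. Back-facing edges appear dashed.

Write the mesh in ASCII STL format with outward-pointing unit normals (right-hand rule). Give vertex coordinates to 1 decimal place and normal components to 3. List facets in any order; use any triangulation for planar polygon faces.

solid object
 facet normal -0.816 -0.514 -0.265
  outer loop
   vertex 4.6 0.6 0.2
   vertex 3.3 0.5 4.4
   vertex 0.3 4.9 5.1
  endloop
 endfacet
 facet normal 0.197 0.863 0.465
  outer loop
   vertex 2.8 6.0 2.0
   vertex 0.3 4.9 5.1
   vertex 5.9 4.0 4.4
  endloop
 endfacet
 facet normal -0.770 -0.044 -0.637
  outer loop
   vertex 2.8 6.0 2.0
   vertex 4.6 0.6 0.2
   vertex 0.3 4.9 5.1
  endloop
 endfacet
 facet normal 0.185 0.485 0.855
  outer loop
   vertex 4.5 3.3 5.1
   vertex 5.9 4.0 4.4
   vertex 0.3 4.9 5.1
  endloop
 endfacet
 facet normal -0.080 -0.209 0.975
  outer loop
   vertex 4.5 3.3 5.1
   vertex 0.3 4.9 5.1
   vertex 3.3 0.5 4.4
  endloop
 endfacet
 facet normal 0.944 -0.330 -0.025
  outer loop
   vertex 4.9 1.2 3.6
   vertex 4.6 0.6 0.2
   vertex 5.9 4.0 4.4
  endloop
 endfacet
 facet normal 0.932 0.082 -0.354
  outer loop
   vertex 4.8 4.4 1.6
   vertex 5.9 4.0 4.4
   vertex 4.6 0.6 0.2
  endloop
 endfacet
 facet normal 0.604 0.787 -0.125
  outer loop
   vertex 4.8 4.4 1.6
   vertex 2.8 6.0 2.0
   vertex 5.9 4.0 4.4
  endloop
 endfacet
 facet normal 0.085 0.341 -0.936
  outer loop
   vertex 4.8 4.4 1.6
   vertex 4.6 0.6 0.2
   vertex 2.8 6.0 2.0
  endloop
 endfacet
 facet normal -0.025 -0.232 0.972
  outer loop
   vertex 4.4 0.8 4.5
   vertex 4.5 3.3 5.1
   vertex 3.3 0.5 4.4
  endloop
 endfacet
 facet normal 0.258 -0.965 0.057
  outer loop
   vertex 4.4 0.8 4.5
   vertex 3.3 0.5 4.4
   vertex 4.6 0.6 0.2
  endloop
 endfacet
 facet normal 0.693 -0.718 0.066
  outer loop
   vertex 4.4 0.8 4.5
   vertex 4.6 0.6 0.2
   vertex 4.9 1.2 3.6
  endloop
 endfacet
 facet normal 0.522 -0.219 0.825
  outer loop
   vertex 4.4 0.8 4.5
   vertex 5.9 4.0 4.4
   vertex 4.5 3.3 5.1
  endloop
 endfacet
 facet normal 0.866 -0.396 0.305
  outer loop
   vertex 4.4 0.8 4.5
   vertex 4.9 1.2 3.6
   vertex 5.9 4.0 4.4
  endloop
 endfacet
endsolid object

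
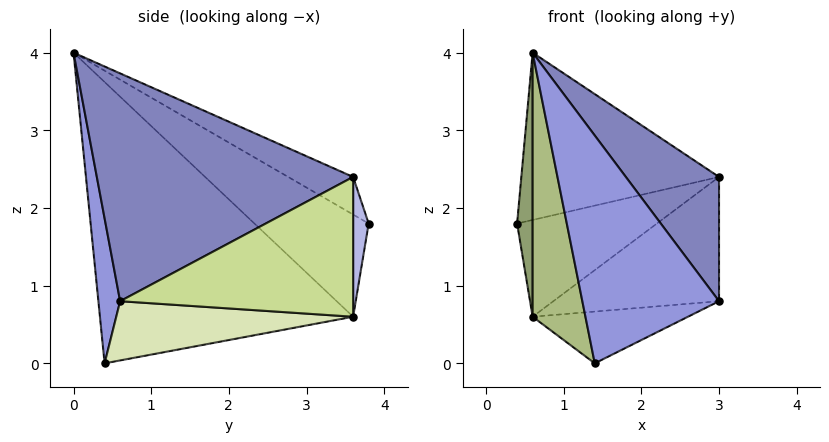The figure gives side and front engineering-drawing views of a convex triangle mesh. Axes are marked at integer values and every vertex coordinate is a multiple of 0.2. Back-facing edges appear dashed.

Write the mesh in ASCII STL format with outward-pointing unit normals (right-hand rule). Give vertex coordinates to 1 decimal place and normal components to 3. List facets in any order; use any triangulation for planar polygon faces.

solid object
 facet normal -0.160 0.488 0.858
  outer loop
   vertex 0.6 0.0 4.0
   vertex 3.0 3.6 2.4
   vertex 0.4 3.8 1.8
  endloop
 endfacet
 facet normal 0.791 -0.288 0.540
  outer loop
   vertex 3.0 0.6 0.8
   vertex 3.0 3.6 2.4
   vertex 0.6 0.0 4.0
  endloop
 endfacet
 facet normal 0.157 -0.985 -0.067
  outer loop
   vertex 3.0 0.6 0.8
   vertex 0.6 0.0 4.0
   vertex 1.4 0.4 0.0
  endloop
 endfacet
 facet normal 0.109 0.983 -0.146
  outer loop
   vertex 0.6 3.6 0.6
   vertex 0.4 3.8 1.8
   vertex 3.0 3.6 2.4
  endloop
 endfacet
 facet normal -0.981 -0.133 -0.141
  outer loop
   vertex 0.6 3.6 0.6
   vertex 0.6 0.0 4.0
   vertex 0.4 3.8 1.8
  endloop
 endfacet
 facet normal -0.957 -0.200 -0.211
  outer loop
   vertex 0.6 3.6 0.6
   vertex 1.4 0.4 0.0
   vertex 0.6 0.0 4.0
  endloop
 endfacet
 facet normal 0.552 0.392 -0.736
  outer loop
   vertex 0.6 3.6 0.6
   vertex 3.0 3.6 2.4
   vertex 3.0 0.6 0.8
  endloop
 endfacet
 facet normal 0.404 0.265 -0.875
  outer loop
   vertex 0.6 3.6 0.6
   vertex 3.0 0.6 0.8
   vertex 1.4 0.4 0.0
  endloop
 endfacet
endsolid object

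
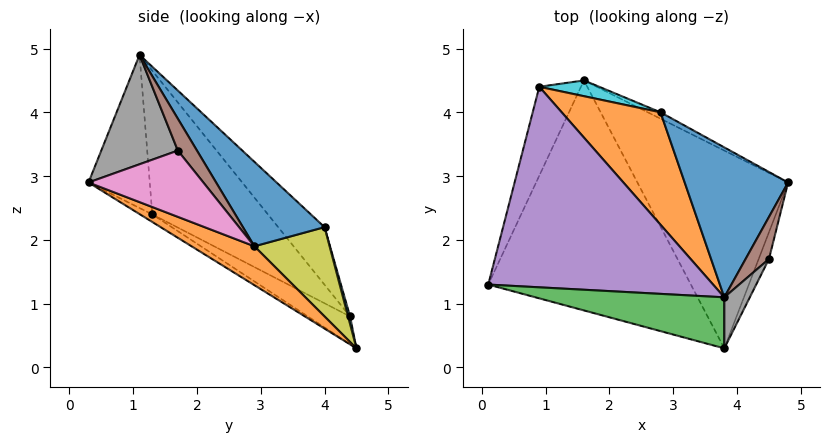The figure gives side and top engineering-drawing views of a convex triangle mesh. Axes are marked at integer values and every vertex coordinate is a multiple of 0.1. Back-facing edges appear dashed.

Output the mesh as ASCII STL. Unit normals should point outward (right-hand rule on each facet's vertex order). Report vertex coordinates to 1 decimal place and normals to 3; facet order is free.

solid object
 facet normal -0.032 -0.538 -0.842
  outer loop
   vertex 3.8 0.3 2.9
   vertex 0.1 1.3 2.4
   vertex 1.6 4.5 0.3
  endloop
 endfacet
 facet normal 0.226 -0.424 -0.877
  outer loop
   vertex 3.8 0.3 2.9
   vertex 1.6 4.5 0.3
   vertex 4.8 2.9 1.9
  endloop
 endfacet
 facet normal -0.288 -0.889 0.356
  outer loop
   vertex 3.8 0.3 2.9
   vertex 3.8 1.1 4.9
   vertex 0.1 1.3 2.4
  endloop
 endfacet
 facet normal -0.532 -0.276 -0.800
  outer loop
   vertex 0.9 4.4 0.8
   vertex 1.6 4.5 0.3
   vertex 0.1 1.3 2.4
  endloop
 endfacet
 facet normal -0.467 0.498 0.731
  outer loop
   vertex 0.9 4.4 0.8
   vertex 0.1 1.3 2.4
   vertex 3.8 1.1 4.9
  endloop
 endfacet
 facet normal 0.710 0.474 0.521
  outer loop
   vertex 4.5 1.7 3.4
   vertex 4.8 2.9 1.9
   vertex 3.8 1.1 4.9
  endloop
 endfacet
 facet normal 0.905 -0.402 -0.141
  outer loop
   vertex 4.5 1.7 3.4
   vertex 3.8 0.3 2.9
   vertex 4.8 2.9 1.9
  endloop
 endfacet
 facet normal 0.847 -0.494 0.198
  outer loop
   vertex 4.5 1.7 3.4
   vertex 3.8 1.1 4.9
   vertex 3.8 0.3 2.9
  endloop
 endfacet
 facet normal 0.473 0.878 -0.068
  outer loop
   vertex 2.8 4.0 2.2
   vertex 4.8 2.9 1.9
   vertex 1.6 4.5 0.3
  endloop
 endfacet
 facet normal 0.030 0.971 0.237
  outer loop
   vertex 2.8 4.0 2.2
   vertex 1.6 4.5 0.3
   vertex 0.9 4.4 0.8
  endloop
 endfacet
 facet normal 0.461 0.685 0.564
  outer loop
   vertex 2.8 4.0 2.2
   vertex 3.8 1.1 4.9
   vertex 4.8 2.9 1.9
  endloop
 endfacet
 facet normal -0.426 0.533 0.731
  outer loop
   vertex 2.8 4.0 2.2
   vertex 0.9 4.4 0.8
   vertex 3.8 1.1 4.9
  endloop
 endfacet
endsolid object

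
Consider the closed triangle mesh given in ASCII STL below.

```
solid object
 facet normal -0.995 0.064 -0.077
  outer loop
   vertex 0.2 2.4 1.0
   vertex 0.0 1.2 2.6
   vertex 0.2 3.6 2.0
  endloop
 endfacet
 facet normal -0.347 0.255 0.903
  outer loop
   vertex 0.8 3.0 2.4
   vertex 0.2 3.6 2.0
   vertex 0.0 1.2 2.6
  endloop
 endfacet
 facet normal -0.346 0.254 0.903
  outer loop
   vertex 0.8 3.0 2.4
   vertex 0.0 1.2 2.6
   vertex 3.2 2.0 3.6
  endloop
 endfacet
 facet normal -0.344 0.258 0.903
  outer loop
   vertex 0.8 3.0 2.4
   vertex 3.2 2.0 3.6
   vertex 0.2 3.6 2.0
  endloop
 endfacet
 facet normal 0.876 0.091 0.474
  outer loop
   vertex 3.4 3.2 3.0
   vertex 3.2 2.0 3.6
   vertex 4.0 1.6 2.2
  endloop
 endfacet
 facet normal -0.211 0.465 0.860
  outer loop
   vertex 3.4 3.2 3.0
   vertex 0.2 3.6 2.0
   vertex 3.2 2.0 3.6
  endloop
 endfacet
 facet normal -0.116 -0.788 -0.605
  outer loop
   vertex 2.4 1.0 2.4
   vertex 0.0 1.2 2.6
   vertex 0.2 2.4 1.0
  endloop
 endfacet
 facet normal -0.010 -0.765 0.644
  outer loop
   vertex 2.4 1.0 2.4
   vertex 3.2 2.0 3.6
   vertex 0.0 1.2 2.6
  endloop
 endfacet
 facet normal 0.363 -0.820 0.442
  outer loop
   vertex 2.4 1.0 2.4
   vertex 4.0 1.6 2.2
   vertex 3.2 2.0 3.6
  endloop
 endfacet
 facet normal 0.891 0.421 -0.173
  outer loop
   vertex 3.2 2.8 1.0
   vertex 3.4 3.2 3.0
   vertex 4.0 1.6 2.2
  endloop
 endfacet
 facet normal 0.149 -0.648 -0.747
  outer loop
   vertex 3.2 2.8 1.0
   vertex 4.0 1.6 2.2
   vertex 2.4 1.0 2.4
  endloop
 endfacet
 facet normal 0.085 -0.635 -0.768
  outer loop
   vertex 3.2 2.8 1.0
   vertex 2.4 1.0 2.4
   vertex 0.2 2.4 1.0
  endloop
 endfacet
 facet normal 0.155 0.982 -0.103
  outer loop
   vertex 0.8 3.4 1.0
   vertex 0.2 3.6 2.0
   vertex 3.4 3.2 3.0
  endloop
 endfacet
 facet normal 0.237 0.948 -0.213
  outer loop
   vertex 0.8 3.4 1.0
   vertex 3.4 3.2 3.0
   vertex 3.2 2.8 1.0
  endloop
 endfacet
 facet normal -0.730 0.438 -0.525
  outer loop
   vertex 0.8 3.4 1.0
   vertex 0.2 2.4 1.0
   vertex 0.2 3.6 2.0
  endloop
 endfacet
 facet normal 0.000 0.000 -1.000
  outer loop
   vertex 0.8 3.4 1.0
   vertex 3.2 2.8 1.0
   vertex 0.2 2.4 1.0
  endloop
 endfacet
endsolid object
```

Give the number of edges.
24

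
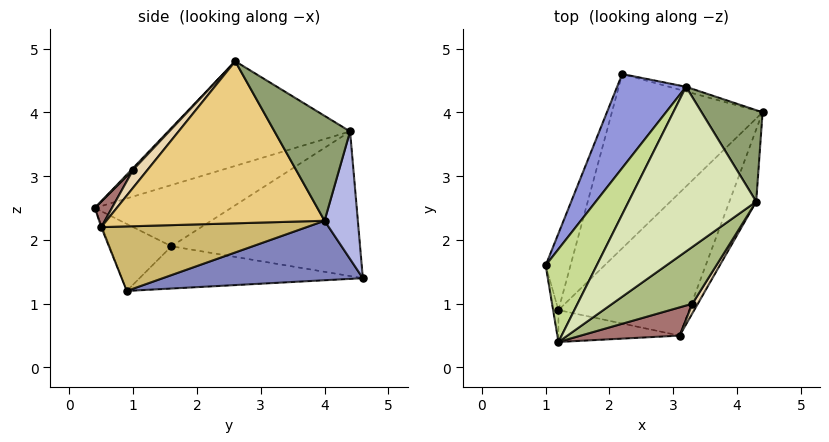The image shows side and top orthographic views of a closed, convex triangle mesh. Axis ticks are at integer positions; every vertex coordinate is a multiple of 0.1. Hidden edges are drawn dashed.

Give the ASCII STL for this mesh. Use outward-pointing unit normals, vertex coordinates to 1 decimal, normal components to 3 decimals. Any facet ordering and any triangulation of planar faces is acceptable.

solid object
 facet normal -0.834 0.252 -0.490
  outer loop
   vertex 1.2 0.9 1.2
   vertex 1.0 1.6 1.9
   vertex 2.2 4.6 1.4
  endloop
 endfacet
 facet normal 0.367 -0.049 -0.929
  outer loop
   vertex 1.2 0.9 1.2
   vertex 2.2 4.6 1.4
   vertex 4.4 4.0 2.3
  endloop
 endfacet
 facet normal -0.828 0.397 0.395
  outer loop
   vertex 3.2 4.4 3.7
   vertex 2.2 4.6 1.4
   vertex 1.0 1.6 1.9
  endloop
 endfacet
 facet normal 0.277 0.960 -0.037
  outer loop
   vertex 3.2 4.4 3.7
   vertex 4.4 4.0 2.3
   vertex 2.2 4.6 1.4
  endloop
 endfacet
 facet normal 0.664 0.641 0.386
  outer loop
   vertex 3.2 4.4 3.7
   vertex 4.3 2.6 4.8
   vertex 4.4 4.0 2.3
  endloop
 endfacet
 facet normal 0.015 -0.732 0.681
  outer loop
   vertex 1.2 0.4 2.5
   vertex 3.3 1.0 3.1
   vertex 4.3 2.6 4.8
  endloop
 endfacet
 facet normal -0.754 0.189 0.629
  outer loop
   vertex 1.2 0.4 2.5
   vertex 3.2 4.4 3.7
   vertex 1.0 1.6 1.9
  endloop
 endfacet
 facet normal -0.632 0.085 0.770
  outer loop
   vertex 1.2 0.4 2.5
   vertex 4.3 2.6 4.8
   vertex 3.2 4.4 3.7
  endloop
 endfacet
 facet normal -0.976 -0.201 -0.077
  outer loop
   vertex 1.2 0.4 2.5
   vertex 1.0 1.6 1.9
   vertex 1.2 0.9 1.2
  endloop
 endfacet
 facet normal 0.439 -0.137 -0.888
  outer loop
   vertex 3.1 0.5 2.2
   vertex 1.2 0.9 1.2
   vertex 4.4 4.0 2.3
  endloop
 endfacet
 facet normal 0.928 -0.340 -0.153
  outer loop
   vertex 3.1 0.5 2.2
   vertex 4.4 4.0 2.3
   vertex 4.3 2.6 4.8
  endloop
 endfacet
 facet normal 0.708 -0.672 0.216
  outer loop
   vertex 3.1 0.5 2.2
   vertex 4.3 2.6 4.8
   vertex 3.3 1.0 3.1
  endloop
 endfacet
 facet normal 0.119 -0.879 0.462
  outer loop
   vertex 3.1 0.5 2.2
   vertex 3.3 1.0 3.1
   vertex 1.2 0.4 2.5
  endloop
 endfacet
 facet normal -0.008 -0.933 -0.359
  outer loop
   vertex 3.1 0.5 2.2
   vertex 1.2 0.4 2.5
   vertex 1.2 0.9 1.2
  endloop
 endfacet
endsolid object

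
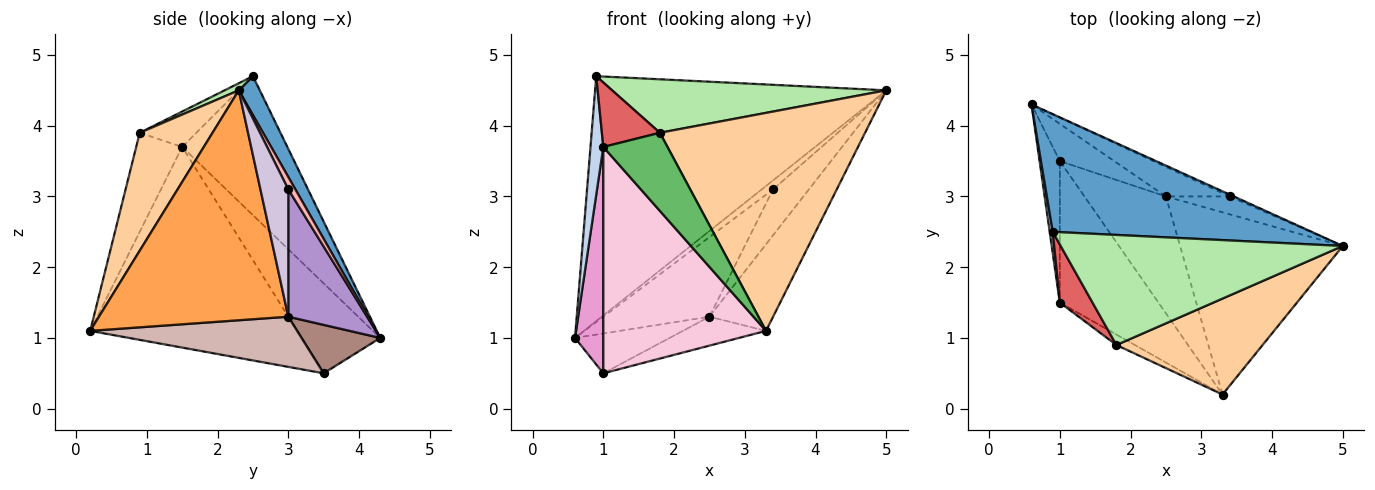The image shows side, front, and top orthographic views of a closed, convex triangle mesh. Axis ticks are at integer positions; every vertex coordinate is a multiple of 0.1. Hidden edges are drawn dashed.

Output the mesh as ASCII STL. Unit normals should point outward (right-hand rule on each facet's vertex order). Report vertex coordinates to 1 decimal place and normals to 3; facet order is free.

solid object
 facet normal 0.065 0.899 0.432
  outer loop
   vertex 0.9 2.5 4.7
   vertex 5.0 2.3 4.5
   vertex 0.6 4.3 1.0
  endloop
 endfacet
 facet normal -0.992 -0.121 0.022
  outer loop
   vertex 1.0 1.5 3.7
   vertex 0.9 2.5 4.7
   vertex 0.6 4.3 1.0
  endloop
 endfacet
 facet normal 0.787 0.265 -0.557
  outer loop
   vertex 2.5 3.0 1.3
   vertex 5.0 2.3 4.5
   vertex 3.3 0.2 1.1
  endloop
 endfacet
 facet normal 0.309 -0.870 0.383
  outer loop
   vertex 1.8 0.9 3.9
   vertex 3.3 0.2 1.1
   vertex 5.0 2.3 4.5
  endloop
 endfacet
 facet normal -0.579 -0.808 -0.108
  outer loop
   vertex 1.8 0.9 3.9
   vertex 1.0 1.5 3.7
   vertex 3.3 0.2 1.1
  endloop
 endfacet
 facet normal 0.023 -0.437 0.899
  outer loop
   vertex 1.8 0.9 3.9
   vertex 5.0 2.3 4.5
   vertex 0.9 2.5 4.7
  endloop
 endfacet
 facet normal -0.587 -0.601 0.543
  outer loop
   vertex 1.8 0.9 3.9
   vertex 0.9 2.5 4.7
   vertex 1.0 1.5 3.7
  endloop
 endfacet
 facet normal 0.521 0.834 -0.179
  outer loop
   vertex 3.4 3.0 3.1
   vertex 0.6 4.3 1.0
   vertex 5.0 2.3 4.5
  endloop
 endfacet
 facet normal 0.571 0.769 -0.286
  outer loop
   vertex 3.4 3.0 3.1
   vertex 2.5 3.0 1.3
   vertex 0.6 4.3 1.0
  endloop
 endfacet
 facet normal 0.587 0.755 -0.293
  outer loop
   vertex 3.4 3.0 3.1
   vertex 5.0 2.3 4.5
   vertex 2.5 3.0 1.3
  endloop
 endfacet
 facet normal 0.519 0.624 -0.584
  outer loop
   vertex 1.0 3.5 0.5
   vertex 0.6 4.3 1.0
   vertex 2.5 3.0 1.3
  endloop
 endfacet
 facet normal 0.513 0.206 -0.833
  outer loop
   vertex 1.0 3.5 0.5
   vertex 2.5 3.0 1.3
   vertex 3.3 0.2 1.1
  endloop
 endfacet
 facet normal -0.921 -0.331 -0.207
  outer loop
   vertex 1.0 3.5 0.5
   vertex 1.0 1.5 3.7
   vertex 0.6 4.3 1.0
  endloop
 endfacet
 facet normal -0.733 -0.577 -0.360
  outer loop
   vertex 1.0 3.5 0.5
   vertex 3.3 0.2 1.1
   vertex 1.0 1.5 3.7
  endloop
 endfacet
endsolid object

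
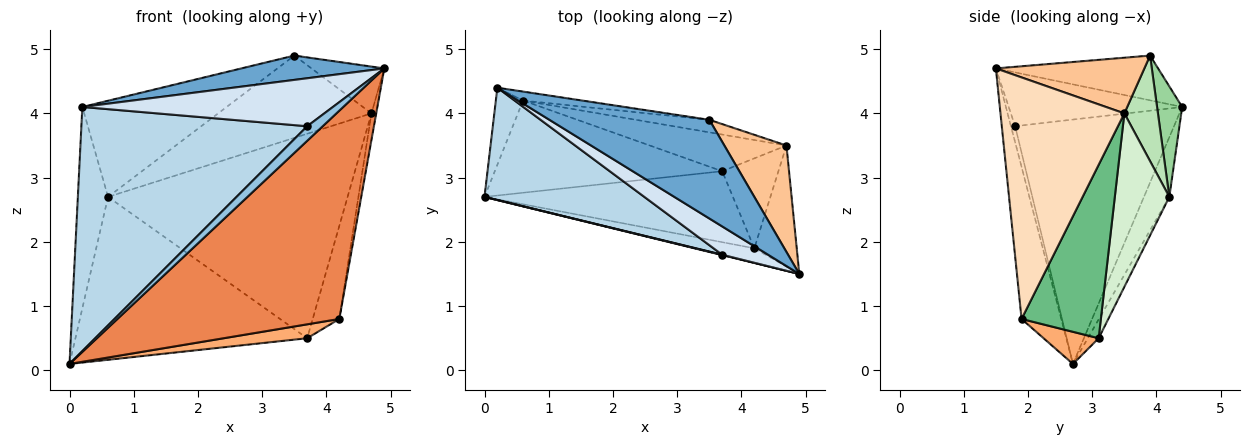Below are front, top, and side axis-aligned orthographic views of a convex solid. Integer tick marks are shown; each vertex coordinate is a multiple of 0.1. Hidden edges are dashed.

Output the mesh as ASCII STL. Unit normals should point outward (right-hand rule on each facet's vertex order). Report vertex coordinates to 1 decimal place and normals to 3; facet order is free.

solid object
 facet normal -0.262 -0.231 0.937
  outer loop
   vertex 0.2 4.4 4.1
   vertex 4.9 1.5 4.7
   vertex 3.5 3.9 4.9
  endloop
 endfacet
 facet normal -0.261 -0.965 0.026
  outer loop
   vertex 3.7 1.8 3.8
   vertex 0.0 2.7 0.1
   vertex 4.9 1.5 4.7
  endloop
 endfacet
 facet normal -0.538 -0.765 0.352
  outer loop
   vertex 3.7 1.8 3.8
   vertex 0.2 4.4 4.1
   vertex 0.0 2.7 0.1
  endloop
 endfacet
 facet normal -0.512 -0.740 0.436
  outer loop
   vertex 3.7 1.8 3.8
   vertex 4.9 1.5 4.7
   vertex 0.2 4.4 4.1
  endloop
 endfacet
 facet normal -0.176 -0.982 -0.069
  outer loop
   vertex 4.2 1.9 0.8
   vertex 4.9 1.5 4.7
   vertex 0.0 2.7 0.1
  endloop
 endfacet
 facet normal 0.126 -0.191 -0.973
  outer loop
   vertex 4.2 1.9 0.8
   vertex 0.0 2.7 0.1
   vertex 3.7 3.1 0.5
  endloop
 endfacet
 facet normal 0.634 0.311 0.708
  outer loop
   vertex 4.7 3.5 4.0
   vertex 3.5 3.9 4.9
   vertex 4.9 1.5 4.7
  endloop
 endfacet
 facet normal 0.984 0.038 -0.173
  outer loop
   vertex 4.7 3.5 4.0
   vertex 4.9 1.5 4.7
   vertex 4.2 1.9 0.8
  endloop
 endfacet
 facet normal 0.906 0.304 -0.294
  outer loop
   vertex 4.7 3.5 4.0
   vertex 4.2 1.9 0.8
   vertex 3.7 3.1 0.5
  endloop
 endfacet
 facet normal 0.171 0.981 -0.091
  outer loop
   vertex 0.6 4.2 2.7
   vertex 0.2 4.4 4.1
   vertex 3.5 3.9 4.9
  endloop
 endfacet
 facet normal 0.212 0.966 -0.147
  outer loop
   vertex 0.6 4.2 2.7
   vertex 3.5 3.9 4.9
   vertex 4.7 3.5 4.0
  endloop
 endfacet
 facet normal 0.219 0.960 -0.172
  outer loop
   vertex 0.6 4.2 2.7
   vertex 4.7 3.5 4.0
   vertex 3.7 3.1 0.5
  endloop
 endfacet
 facet normal -0.617 0.735 -0.281
  outer loop
   vertex 0.6 4.2 2.7
   vertex 0.0 2.7 0.1
   vertex 0.2 4.4 4.1
  endloop
 endfacet
 facet normal -0.041 0.870 -0.492
  outer loop
   vertex 0.6 4.2 2.7
   vertex 3.7 3.1 0.5
   vertex 0.0 2.7 0.1
  endloop
 endfacet
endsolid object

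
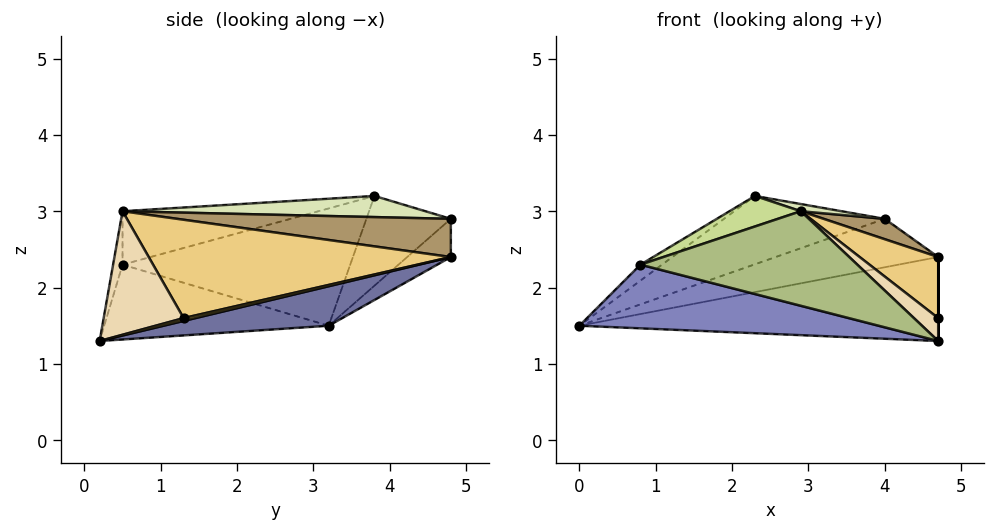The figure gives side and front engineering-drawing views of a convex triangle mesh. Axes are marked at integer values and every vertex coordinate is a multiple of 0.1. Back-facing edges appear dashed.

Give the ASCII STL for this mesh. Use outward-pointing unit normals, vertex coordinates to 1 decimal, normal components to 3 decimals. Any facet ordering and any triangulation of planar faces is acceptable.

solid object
 facet normal 0.106 0.231 -0.967
  outer loop
   vertex 4.7 0.2 1.3
   vertex 0.0 3.2 1.5
   vertex 4.7 4.8 2.4
  endloop
 endfacet
 facet normal -0.258 -0.344 -0.903
  outer loop
   vertex 0.8 0.5 2.3
   vertex 0.0 3.2 1.5
   vertex 4.7 0.2 1.3
  endloop
 endfacet
 facet normal -0.603 0.057 0.796
  outer loop
   vertex 0.8 0.5 2.3
   vertex 2.3 3.8 3.2
   vertex 0.0 3.2 1.5
  endloop
 endfacet
 facet normal -0.244 0.908 -0.341
  outer loop
   vertex 4.0 4.8 2.9
   vertex 4.7 4.8 2.4
   vertex 0.0 3.2 1.5
  endloop
 endfacet
 facet normal -0.443 0.844 0.302
  outer loop
   vertex 4.0 4.8 2.9
   vertex 0.0 3.2 1.5
   vertex 2.3 3.8 3.2
  endloop
 endfacet
 facet normal -0.043 -0.991 0.129
  outer loop
   vertex 2.9 0.5 3.0
   vertex 0.8 0.5 2.3
   vertex 4.7 0.2 1.3
  endloop
 endfacet
 facet normal -0.314 -0.114 0.942
  outer loop
   vertex 2.9 0.5 3.0
   vertex 2.3 3.8 3.2
   vertex 0.8 0.5 2.3
  endloop
 endfacet
 facet normal 0.188 -0.025 0.982
  outer loop
   vertex 2.9 0.5 3.0
   vertex 4.0 4.8 2.9
   vertex 2.3 3.8 3.2
  endloop
 endfacet
 facet normal 0.576 -0.129 0.807
  outer loop
   vertex 2.9 0.5 3.0
   vertex 4.7 4.8 2.4
   vertex 4.0 4.8 2.9
  endloop
 endfacet
 facet normal 1.000 0.000 0.000
  outer loop
   vertex 4.7 1.3 1.6
   vertex 4.7 0.2 1.3
   vertex 4.7 4.8 2.4
  endloop
 endfacet
 facet normal 0.651 -0.169 0.740
  outer loop
   vertex 4.7 1.3 1.6
   vertex 4.7 4.8 2.4
   vertex 2.9 0.5 3.0
  endloop
 endfacet
 facet normal 0.655 -0.199 0.729
  outer loop
   vertex 4.7 1.3 1.6
   vertex 2.9 0.5 3.0
   vertex 4.7 0.2 1.3
  endloop
 endfacet
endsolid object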